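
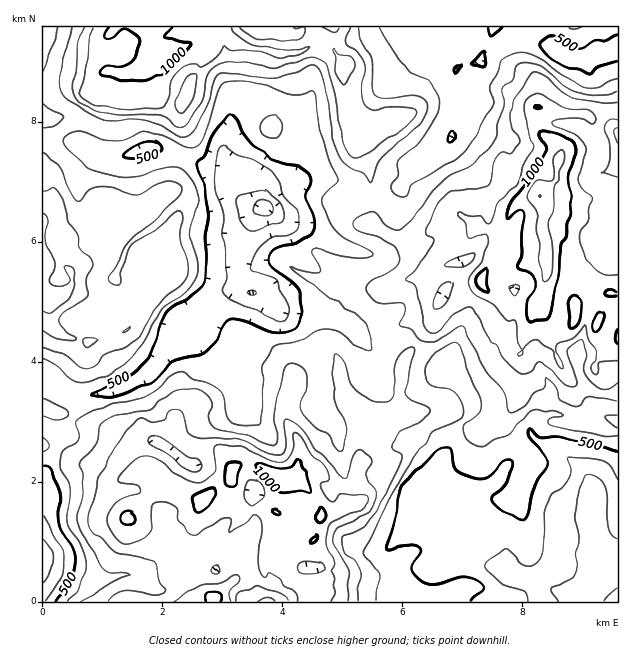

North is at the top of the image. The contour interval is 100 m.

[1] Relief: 140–1200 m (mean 690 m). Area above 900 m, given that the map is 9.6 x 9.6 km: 14.9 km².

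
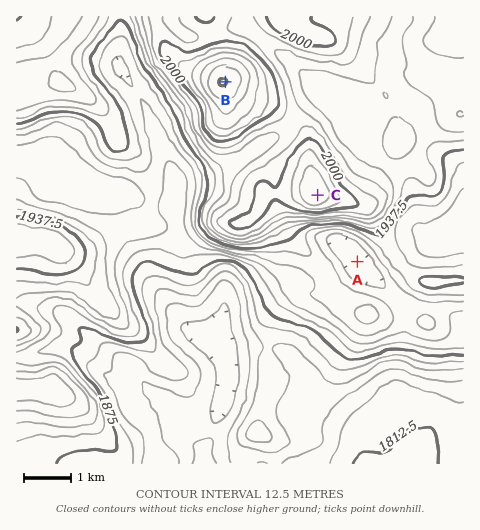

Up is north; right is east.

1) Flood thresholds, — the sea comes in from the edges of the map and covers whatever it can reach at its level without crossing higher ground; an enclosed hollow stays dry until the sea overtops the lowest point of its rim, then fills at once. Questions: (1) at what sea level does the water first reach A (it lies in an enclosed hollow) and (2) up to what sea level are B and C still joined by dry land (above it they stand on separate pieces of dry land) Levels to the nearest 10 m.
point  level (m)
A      1910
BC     1980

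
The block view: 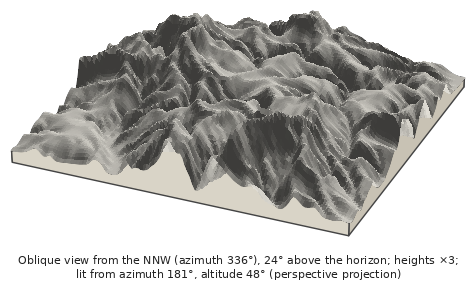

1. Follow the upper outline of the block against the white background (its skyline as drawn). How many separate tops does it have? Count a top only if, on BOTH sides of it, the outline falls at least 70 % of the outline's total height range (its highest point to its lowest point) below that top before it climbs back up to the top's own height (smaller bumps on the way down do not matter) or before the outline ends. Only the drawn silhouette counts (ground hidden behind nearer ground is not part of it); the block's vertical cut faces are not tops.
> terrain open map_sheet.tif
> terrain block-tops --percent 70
0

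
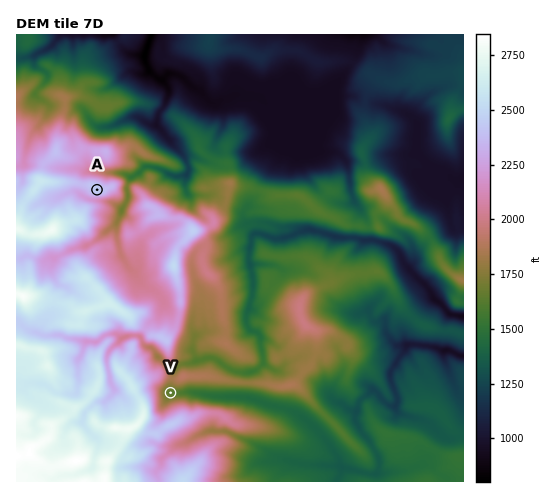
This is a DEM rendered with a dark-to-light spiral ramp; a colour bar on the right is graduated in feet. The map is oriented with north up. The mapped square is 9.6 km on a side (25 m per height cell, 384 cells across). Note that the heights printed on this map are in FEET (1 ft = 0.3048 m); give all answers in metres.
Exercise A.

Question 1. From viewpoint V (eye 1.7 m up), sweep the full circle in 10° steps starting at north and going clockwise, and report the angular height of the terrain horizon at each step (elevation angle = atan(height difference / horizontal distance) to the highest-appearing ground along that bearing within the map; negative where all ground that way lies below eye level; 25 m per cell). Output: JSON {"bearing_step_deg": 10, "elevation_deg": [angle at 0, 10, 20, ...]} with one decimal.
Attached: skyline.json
{"bearing_step_deg": 10, "elevation_deg": [12.7, 13.3, 13.9, 13.9, 13.0, 10.7, 7.0, 4.3, 2.3, 1.0, -0.1, 6.0, 11.9, 15.0, 19.7, 22.2, 22.7, 22.0, 20.9, 19.0, 16.4, 17.6, 21.2, 25.1, 26.7, 26.5, 25.4, 23.4, 22.0, 21.7, 21.1, 21.6, 21.6, 19.8, 16.7, 13.4]}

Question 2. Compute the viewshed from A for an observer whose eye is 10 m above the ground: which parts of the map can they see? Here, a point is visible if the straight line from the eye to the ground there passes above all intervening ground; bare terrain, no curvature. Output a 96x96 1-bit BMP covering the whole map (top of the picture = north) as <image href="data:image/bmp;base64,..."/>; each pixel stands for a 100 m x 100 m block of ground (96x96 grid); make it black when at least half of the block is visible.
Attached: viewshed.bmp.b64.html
<image width="96" height="96" href="data:image/bmp;base64,Qk2+BAAAAAAAAD4AAAAoAAAAYAAAAGAAAAABAAEAAAAAAIAEAAATCwAAEwsAAAIAAAAAAAAA////AAAAAAAAAAAAAAAAAAAAAAAAAAAAAAAAAAAAAAAAAAAABAAAAAAAAAAAAAAAAgAAAAAAAAAAAAAAAQAAAAAAAAAAAAAAAAAAAAAAAACAAAAAAAAAAAAAAAAQAAAAAAAAAAAAAAAcAAAAAAAAAAAAAAAHAAAAAAAAAAAAAAAAAAAAAAAAAAAAAAAAAAAAAAAAAAAAAAADgAAAAAOAAAAAAAADAAAAEAIAAAAAAADAAAAAAAAAAAAAAAAAAAAAAAAAAAAAAAAAAAAAAAAAAAAAAAAAAAAAAAAAAAAAAAAAAAAAAAAAAAAAAAAAAAAAAAAAAAAAAAAAAAAAAAAAAAAAAAAAAAAAAAAAAAAAAAAAAAAAAAAAAAAAAAAAAAAAAAAAAAAAAAABAAAAAAAAAAAAAAADAAAAAAAAAAAAAAABAAAAAAAAAAAAAAABAAAAAAAAAAAAAAAfAAAAAAAAAAAAAAAMAAAAAAAAAAAAAAAAAAAAgAAAAAAAAAAAAAADwAAAAAAAAAAAAAADwAAAAAAAAAAAAAAD4AAAAAAAAAAAAAAD4AAAAAAAAAAAAAAB4AAAAAAAAAAAAgHx4AAAAAAAAAAACYf/4AAAAAAAAAAAcD//4AAAAAAAAAAAQB//4AAAAAAAAAAAAD//4AAAAAAAAAMAAH//4AAAAAAAAAMAAP/+4AAAAAAAAAcAAf//QAAAAAAAAB8AH///wAAAAAAAAD8AD///wAAAAAAAAPkAD///wAAAAAAAAPAAB///wAAAAAAEAeAAAf/fwAAAAAAAA+AAAP+f4AAAAAAAB+AAAH8d4AAAAAAAN8AAAD8f8AAAAAAA58AAAB8P+AAAAAAHgwBwwA/g/AAAAAIMAgDw4A/wHAAAAB5MDADw4/PwDAAAAPwMeAD4//H8CAAAP/wd4AD87+D+AMAB//gfwAB/38D8AcAB/4AfgAB/n4B8AfgD/wA/AAA//gAwAfwD/gA/AAAf/AAwAfwD/Ah+AAAP/vBgA/wB+Hh+AAAH//gAB/wAAPh8AAAH/AAAA/wAAHh8AAAGGAAAAfwAAAz4AAAGcAAAAP4AAADwAAAH8B+AAHwAAAXgAAAD/v+AADwAAD3gAAAB//w+AHwAAf/gAAwA//DwAfwAA//gABwAfwDgA7wAA//gADwAeADAB5wAB//gADgAMAAAB54AP//wAHgAAAAAD84AP//4AHgAAAAADkYAP//8AHgAAAAAGAYAP//8AHgAAAAAMAIAP//8AHgAAAAAIAAAf//sAPgAAAAAAACA///gA/wAAAAAAAD////gf/wAAAAAAAP///////wAAAAAAA////////wAAAAAAH////////4AAAAAAf////////8AAAAAA/////////8AAAAAB/////////8AAAAAH/////////8AAAAAH/////////8AAAAAP/////////8AAAAAP/////////8AAAAAP////7////8AAAAAP////j/9//8AAAAAP/+P+H/8//8AAAAAP/wPn//5//8AAAAAP/8f//yf//8="/>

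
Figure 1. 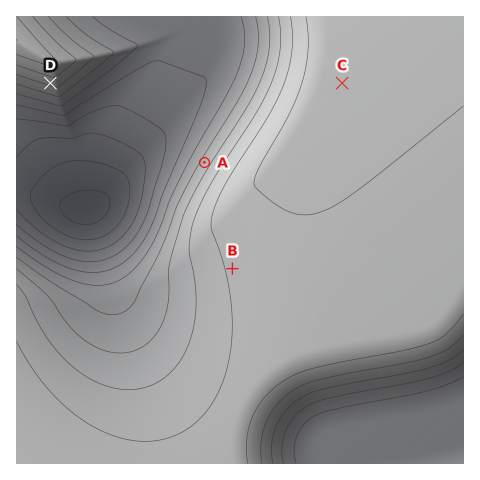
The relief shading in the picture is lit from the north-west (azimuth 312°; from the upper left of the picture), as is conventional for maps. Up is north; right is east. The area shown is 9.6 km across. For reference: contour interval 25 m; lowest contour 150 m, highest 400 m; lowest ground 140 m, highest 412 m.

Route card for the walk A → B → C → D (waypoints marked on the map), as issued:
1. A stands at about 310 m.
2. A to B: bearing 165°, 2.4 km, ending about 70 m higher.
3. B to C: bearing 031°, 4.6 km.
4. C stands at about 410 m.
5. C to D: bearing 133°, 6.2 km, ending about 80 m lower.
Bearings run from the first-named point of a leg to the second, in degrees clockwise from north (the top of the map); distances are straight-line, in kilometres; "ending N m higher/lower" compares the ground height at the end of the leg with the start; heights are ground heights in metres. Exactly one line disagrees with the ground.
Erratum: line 5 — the bearing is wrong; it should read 270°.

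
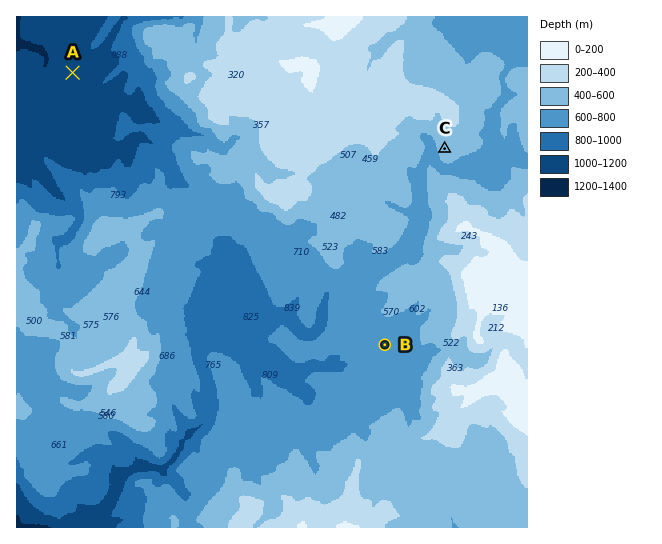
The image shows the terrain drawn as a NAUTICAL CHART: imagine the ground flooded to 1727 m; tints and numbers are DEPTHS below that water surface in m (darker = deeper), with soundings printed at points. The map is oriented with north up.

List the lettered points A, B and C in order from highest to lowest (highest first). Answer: ["C", "B", "A"]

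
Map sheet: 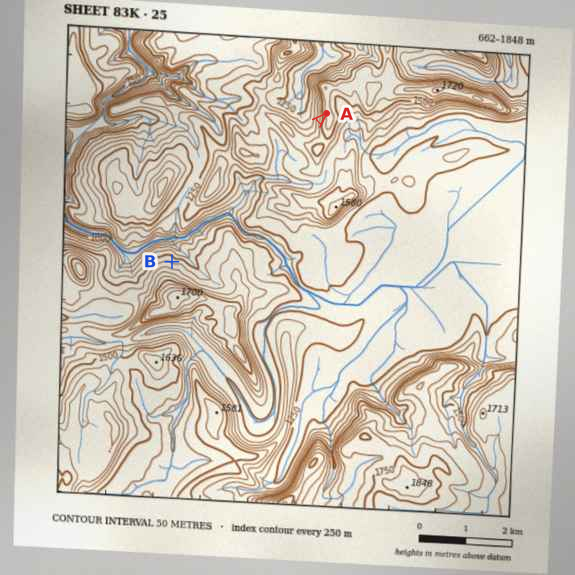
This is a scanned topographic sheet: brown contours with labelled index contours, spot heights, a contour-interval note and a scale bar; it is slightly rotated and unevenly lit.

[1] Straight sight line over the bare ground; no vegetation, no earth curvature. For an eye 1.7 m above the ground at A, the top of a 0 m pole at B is visible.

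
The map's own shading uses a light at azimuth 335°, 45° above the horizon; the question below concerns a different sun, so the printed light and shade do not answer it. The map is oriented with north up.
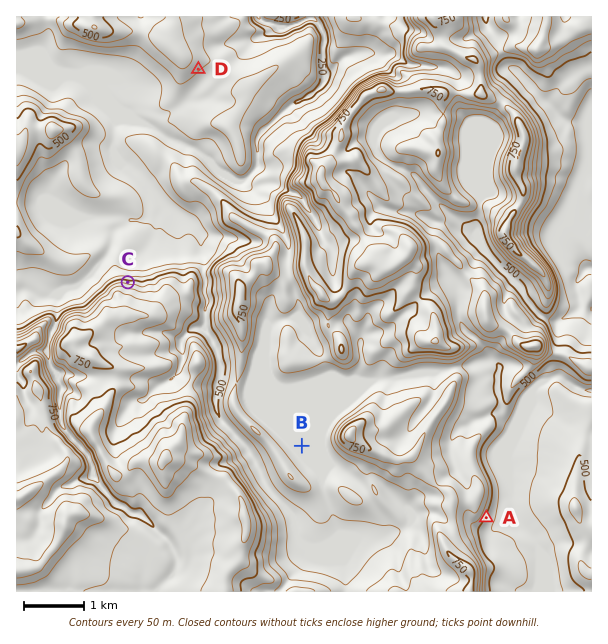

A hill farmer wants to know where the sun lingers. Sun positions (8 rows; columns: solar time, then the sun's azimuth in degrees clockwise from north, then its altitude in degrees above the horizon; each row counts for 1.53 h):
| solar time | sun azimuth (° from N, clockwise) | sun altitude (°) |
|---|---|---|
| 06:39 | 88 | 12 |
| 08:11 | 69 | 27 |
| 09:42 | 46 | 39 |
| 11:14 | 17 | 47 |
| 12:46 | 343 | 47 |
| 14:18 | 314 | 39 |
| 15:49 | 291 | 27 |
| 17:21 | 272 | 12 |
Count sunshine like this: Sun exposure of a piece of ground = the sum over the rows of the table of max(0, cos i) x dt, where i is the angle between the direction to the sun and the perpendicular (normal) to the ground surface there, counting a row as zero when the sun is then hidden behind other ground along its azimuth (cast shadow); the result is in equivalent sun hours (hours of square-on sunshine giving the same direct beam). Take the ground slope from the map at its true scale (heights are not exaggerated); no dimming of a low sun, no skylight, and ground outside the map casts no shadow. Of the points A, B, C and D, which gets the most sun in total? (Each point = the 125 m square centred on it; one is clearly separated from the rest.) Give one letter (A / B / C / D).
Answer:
C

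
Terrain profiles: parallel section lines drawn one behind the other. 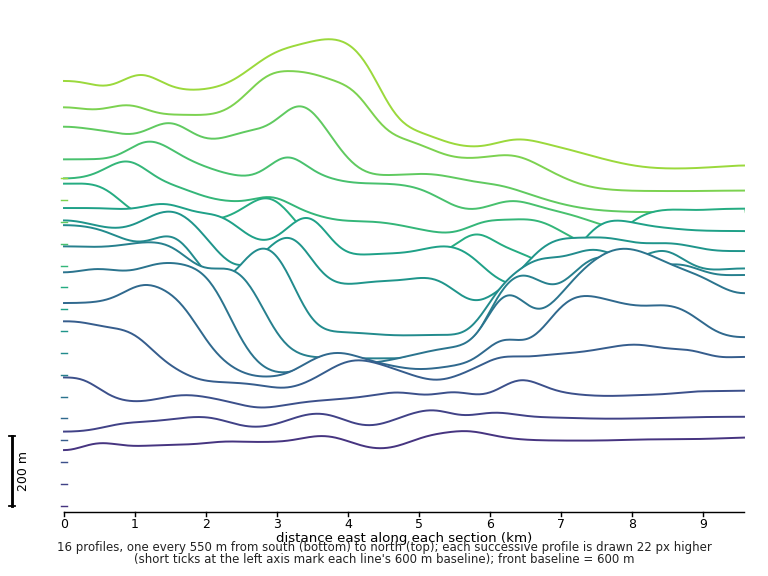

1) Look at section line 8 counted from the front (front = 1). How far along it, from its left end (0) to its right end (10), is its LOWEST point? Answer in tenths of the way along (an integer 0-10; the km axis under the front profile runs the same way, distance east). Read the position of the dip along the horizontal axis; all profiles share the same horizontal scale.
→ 5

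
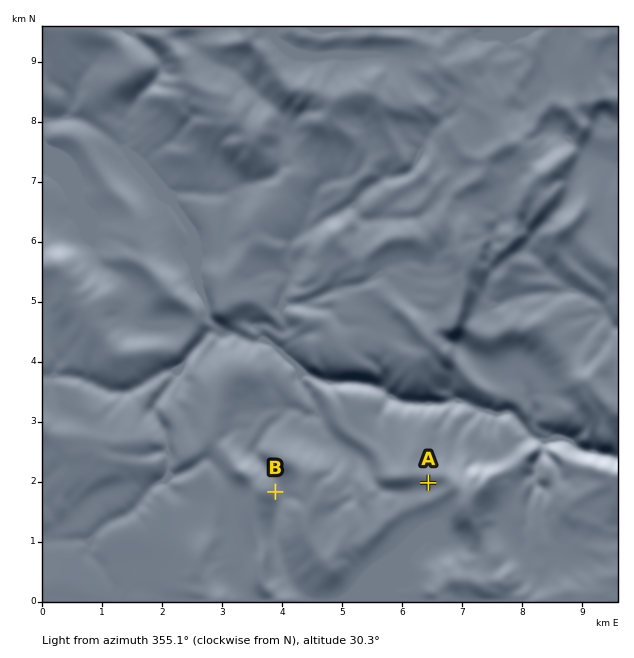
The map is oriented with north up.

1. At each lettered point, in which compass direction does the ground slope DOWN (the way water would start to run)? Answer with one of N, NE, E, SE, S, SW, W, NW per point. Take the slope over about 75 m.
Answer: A S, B E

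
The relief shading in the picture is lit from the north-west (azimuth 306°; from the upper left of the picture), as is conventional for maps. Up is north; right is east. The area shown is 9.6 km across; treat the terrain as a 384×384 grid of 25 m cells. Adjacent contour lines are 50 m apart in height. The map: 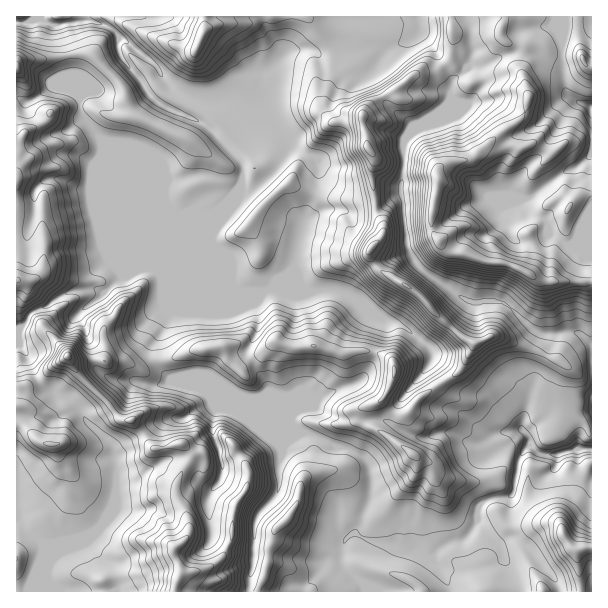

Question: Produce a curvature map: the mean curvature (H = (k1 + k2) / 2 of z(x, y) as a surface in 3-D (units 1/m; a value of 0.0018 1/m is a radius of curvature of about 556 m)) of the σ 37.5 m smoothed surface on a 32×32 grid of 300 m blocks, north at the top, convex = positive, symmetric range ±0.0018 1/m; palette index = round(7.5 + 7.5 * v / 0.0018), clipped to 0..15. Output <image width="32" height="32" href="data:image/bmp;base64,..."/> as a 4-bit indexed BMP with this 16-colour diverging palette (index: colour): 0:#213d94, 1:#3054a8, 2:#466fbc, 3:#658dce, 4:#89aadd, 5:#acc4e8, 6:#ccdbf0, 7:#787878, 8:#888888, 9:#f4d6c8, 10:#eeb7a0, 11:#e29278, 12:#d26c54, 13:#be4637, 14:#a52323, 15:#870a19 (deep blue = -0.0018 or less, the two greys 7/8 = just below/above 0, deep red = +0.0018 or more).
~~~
<image width="32" height="32" href="data:image/bmp;base64,Qk12AgAAAAAAAHYAAAAoAAAAIAAAACAAAAABAAQAAAAAAAACAAATCwAAEwsAABAAAAAAAAAAlD0hAKhUMAC8b0YAzo1lAN2qiQDoxKwA8NvMAHh4eACIiIgAyNb0AKC37gB4kuIAVGzSADdGvgAjI6UAGQqHAHd3l2XIajpWiHZ5p3mHejqXeHZnmstWmGd5l2eHdpJ5h3d3ifoMgrhnd3d3eHdV7Xh3dpZ/OMH5Z3d3d4Z4ifJ4eHZUXSjgb1aHhmd0t3q0d3iGaqk2+Q5lhmhsd2OWZ3eZdmeZoMwbqZVpnKiUt5lGhWZsWPDqNnd0TOtGaGMljvpjW798wndURuk0R3kuyHZ0TfUCZjd3q7lJmoaHaIu3ZK1N+0d3d2bNw9SJeHiHtTrSEiV1h2ZmMeRPdnd3aVreO7mFOMaFRpK/I9dVR9hC+mhnnf55ve3OyjBfaMqmP0TIR1ZmpfWpZBIq9vk0RTSQj1VmZUOjbEU0n1JiaFa3KDf1d3d3ZlVCi/UUI4tn3qeGV3d3d3d2SP8ARVj921qVZ3d3d1t2eo9RHe/9h1Zrhmd3d3eZdmhe8K90c4V3eoZnd3d1qXZYdPC5nEaFpoqFd3d3d0uGZnmAnzRnarelVHd3eIdku4ZsUG+hZnSYt9Z3d2dqakpkTNDPikhpNZlnZ3Vaxnd2Uo+gyr26usXVSEVZ3Vd3dIs+U0NX2UiYXtO6y0N3d3bKr5RWVHnEdkVmWMGXd3d2pjq8lmRm9TXhZl4pRWV3dqdjP7dpZ7VZ/KjVgm63VmaHeGPXhmd3T4eK4k345nZVeIh2NraZmFcUQ0W1M9moqad3eGa2h3d4"/>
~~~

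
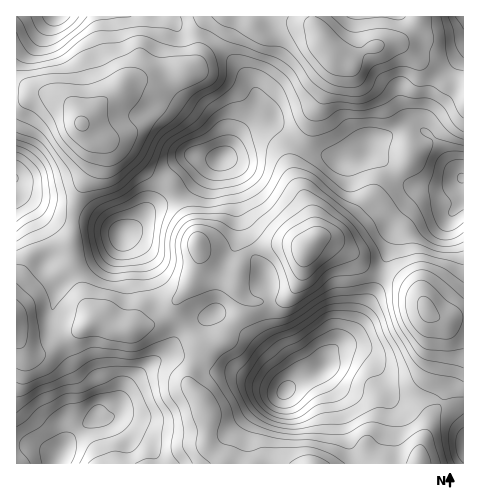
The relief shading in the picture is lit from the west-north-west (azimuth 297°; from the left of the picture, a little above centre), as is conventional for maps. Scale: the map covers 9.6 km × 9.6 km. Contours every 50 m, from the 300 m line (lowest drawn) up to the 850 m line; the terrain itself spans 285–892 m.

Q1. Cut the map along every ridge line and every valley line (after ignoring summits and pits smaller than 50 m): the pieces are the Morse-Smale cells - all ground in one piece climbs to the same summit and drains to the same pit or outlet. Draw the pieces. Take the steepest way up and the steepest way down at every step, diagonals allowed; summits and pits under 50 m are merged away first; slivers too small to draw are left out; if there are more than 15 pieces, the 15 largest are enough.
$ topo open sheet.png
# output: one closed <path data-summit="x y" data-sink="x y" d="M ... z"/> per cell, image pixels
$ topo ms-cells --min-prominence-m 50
<path data-summit="312 463" data-sink="286 390" d="M216 312l-28 17 7 10 9 7-14 26-1 12 15 18 3 8 2 11-3 24 23 19 189 0 2-2 1-16 10-29 9-16-7-2-33 0-7-3-7-8-11-21-10-10-21-9-9 2-14 20-19 8-16 12-4-14-13-19-20-20-19-12z"/><path data-summit="81 124" data-sink="221 158" d="M202 36l-2 0-3 25-8 9-13 1-18 8-25 1-7 4-23 17-22 23 15 12 31 16 24 23 14 8 10-15 14-11 33 1 8-7 7-14 14-17 7-12-2-14-12-21-30-31z"/><path data-summit="81 124" data-sink="56 17" d="M166 16l-149 0-1 82 5 1 14-6 19 2 14 7 6 7 8 14 21-22 28-20 21-1 24-9 13-1 9-13 2-21-17-4z"/><path data-summit="306 249" data-sink="462 178" d="M416 127l-12 0-16 9-13 4-5 4-5 10-22 7-4 0-37-15-2 1-5 11 0 20 15 32 6 27 10 1 8 3 17 12 16 15 11 6 4-2 10-29 2-20 7-9 22-21 21-3 18-11-14-18-11-18-9-9z"/><path data-summit="325 43" data-sink="462 178" d="M395 43l-25 5-22 14-16-6 2 5 0 12-33 72 38 16 4 0 22-7 5-10 5-4 13-4 16-9 12 0 12 7 9 9 11 18 15 17 1-95-18-2-13-13-15-8-14-12z"/><path data-summit="306 249" data-sink="286 390" d="M326 238l-10 0-10 10-13-3-20 0-22 6 11 18 7 17 1 30 4 16 23 37 0 8-6 9 11-8 19-8 9-16 22-20 8-13 21-45-14-8-16-15z"/><path data-summit="325 43" data-sink="221 158" d="M251 16l-40 0-6 8-5 11 14 7 24 24 13 16 5 12 0 17-21 29 11-11 24-8 25 21 6 2 33-71 0-12-14-27-6-8-27-5-31 3-4-3z"/><path data-summit="427 308" data-sink="286 390" d="M384 275l-4 2-4 11-20 41-22 20 10-1 21 9 10 10 13 24 8 7 37 1 8 2 3-6 5-32 0-20-4-16-5-8-12-8-7-13-7-7-11-8z"/><path data-summit="312 463" data-sink="59 455" d="M188 330l-10 7-16 21-14 8-19 18-15 28-8 6 7 0 19 18 14 7 8 10 1 11 73 0-3-5-10-5-9-9 3-24-2-11-3-8-15-18 1-12 14-26-9-7z"/><path data-summit="427 308" data-sink="462 178" d="M463 178l-19 12-21 3-22 21-8 13-1 16-11 30 22 10 11 8 7 7 7 13 5 5 8 3 23-3z"/><path data-summit="306 249" data-sink="221 158" d="M270 121l-24 8-23 29 8 14 14 69 5 11 23-7 20 0 13 3 9-9 1-5-6-24-16-38 1-14 6-13z"/><path data-summit="81 124" data-sink="17 179" d="M45 93l-10 0-19 6 0 86 9 12 22 15 16 6 10 0 7-28 13-23 3-24-2-6-13-13-7-15-7-8z"/><path data-summit="17 318" data-sink="59 455" d="M17 338l-1 107 23 1 20 10 12-19 9-9 15-10 3-7-3-16-5-12-14-14-15-29-14 11-12 2-9-3z"/><path data-summit="197 244" data-sink="286 390" d="M200 249l-1 10-7 22-16 20-1 8 2 6 12 14 27-17 14 13 19 12 20 20 13 19 5 13 10-12 0-8-23-37-4-16-1-30-7-17-12-17-5 4-6 13-3 1-25-10z"/><path data-summit="92 321" data-sink="59 455" d="M166 316l-13 8-23 6-13-1-25-9-14 11-18 9 16 29 17 20 5 14-3 13 2 2 12-1 7-8 13-25 19-18 21-15 5-8 2-11z"/>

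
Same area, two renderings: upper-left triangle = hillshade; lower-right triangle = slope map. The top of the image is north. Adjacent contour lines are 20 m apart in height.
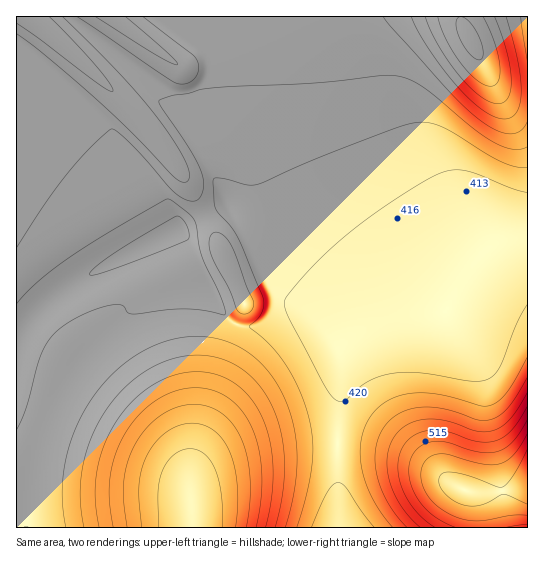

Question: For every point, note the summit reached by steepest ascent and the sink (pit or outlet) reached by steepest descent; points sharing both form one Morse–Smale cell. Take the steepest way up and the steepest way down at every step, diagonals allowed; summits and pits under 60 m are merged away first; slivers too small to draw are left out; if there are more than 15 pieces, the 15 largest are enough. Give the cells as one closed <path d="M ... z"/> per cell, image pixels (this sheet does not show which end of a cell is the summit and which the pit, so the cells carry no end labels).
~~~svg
<path d="M527 16l-510 0-1 326 17-25 26-24 39-24 81-41 44 85 6 7 13 7 12 0 8-3 16-12 11-4 14 3 23 13 16 5 16 0 37-10 51-8 19-36 21-24 13-8 29-5z"/><path d="M179 228l-81 41-39 24-26 24-17 26 1 185 322-1-2-96 4-40 0-34 4-10 9-8 30-16-5 0-21 6-16 0-16-5-23-13-14-3-11 4-16 12-8 3-16-2-9-5-6-7z"/><path d="M527 239l-28 4-13 8-21 24-19 36-61 12-23 10-17 14-4 10 0 34-4 40 2 97 189-1z"/>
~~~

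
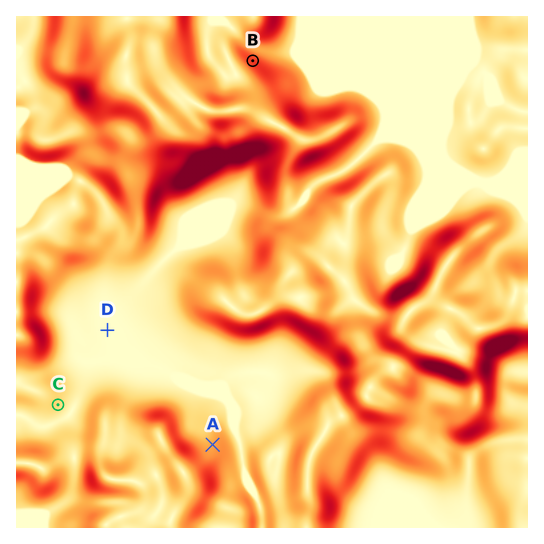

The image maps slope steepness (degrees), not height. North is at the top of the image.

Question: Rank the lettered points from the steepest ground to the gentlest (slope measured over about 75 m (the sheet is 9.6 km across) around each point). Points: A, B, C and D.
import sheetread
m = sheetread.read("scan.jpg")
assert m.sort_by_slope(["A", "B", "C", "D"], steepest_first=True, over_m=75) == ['B', 'A', 'C', 'D']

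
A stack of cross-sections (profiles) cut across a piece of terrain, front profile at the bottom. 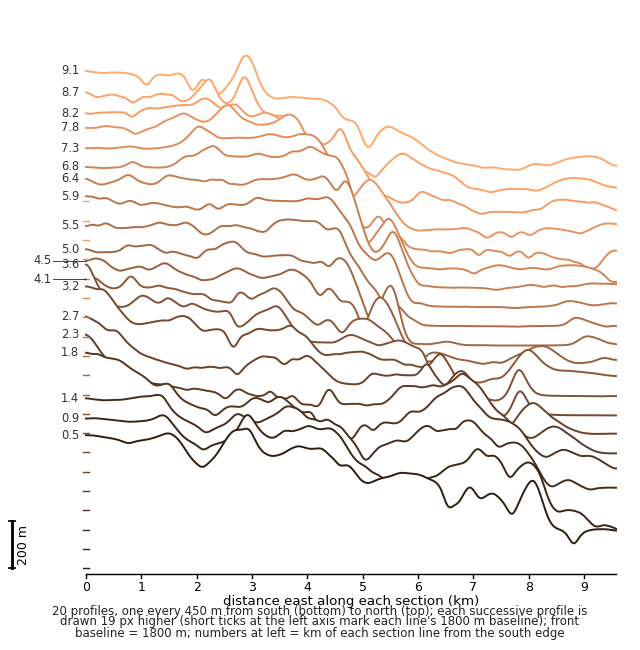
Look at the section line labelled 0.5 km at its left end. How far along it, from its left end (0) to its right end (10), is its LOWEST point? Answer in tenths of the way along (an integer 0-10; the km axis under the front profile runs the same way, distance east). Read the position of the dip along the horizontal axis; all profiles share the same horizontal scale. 9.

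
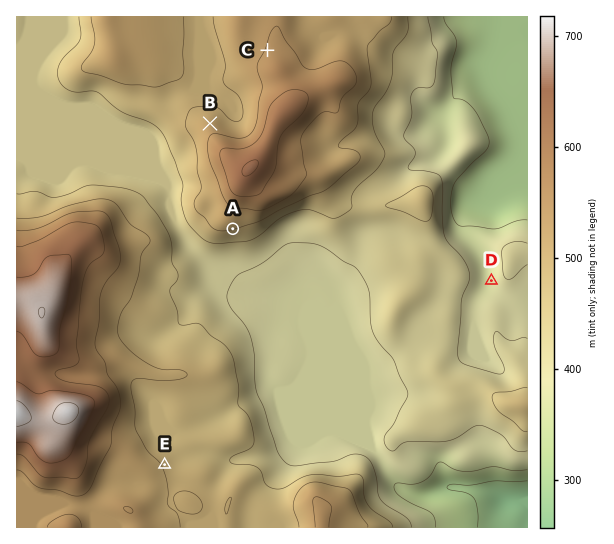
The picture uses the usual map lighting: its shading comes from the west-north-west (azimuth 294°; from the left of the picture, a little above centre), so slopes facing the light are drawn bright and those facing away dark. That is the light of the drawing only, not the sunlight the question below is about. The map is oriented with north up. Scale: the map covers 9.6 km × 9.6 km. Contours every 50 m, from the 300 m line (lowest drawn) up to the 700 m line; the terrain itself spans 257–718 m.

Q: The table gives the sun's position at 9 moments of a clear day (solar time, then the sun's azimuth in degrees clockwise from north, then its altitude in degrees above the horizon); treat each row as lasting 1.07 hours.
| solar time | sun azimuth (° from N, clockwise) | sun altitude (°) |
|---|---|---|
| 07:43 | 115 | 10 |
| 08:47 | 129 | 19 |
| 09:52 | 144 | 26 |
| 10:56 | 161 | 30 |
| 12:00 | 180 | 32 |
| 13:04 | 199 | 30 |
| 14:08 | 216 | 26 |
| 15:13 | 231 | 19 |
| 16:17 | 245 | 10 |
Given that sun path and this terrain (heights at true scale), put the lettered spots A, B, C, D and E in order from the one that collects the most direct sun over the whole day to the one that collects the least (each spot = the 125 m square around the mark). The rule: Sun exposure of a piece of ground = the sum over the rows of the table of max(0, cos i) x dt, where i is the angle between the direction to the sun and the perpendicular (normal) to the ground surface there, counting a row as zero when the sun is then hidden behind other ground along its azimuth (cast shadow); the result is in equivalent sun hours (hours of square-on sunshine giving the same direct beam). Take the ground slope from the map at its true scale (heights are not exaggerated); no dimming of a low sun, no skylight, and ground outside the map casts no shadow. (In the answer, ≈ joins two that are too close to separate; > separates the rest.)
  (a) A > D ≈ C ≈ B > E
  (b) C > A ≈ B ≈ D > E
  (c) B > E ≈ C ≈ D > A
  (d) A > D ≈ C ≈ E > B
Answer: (d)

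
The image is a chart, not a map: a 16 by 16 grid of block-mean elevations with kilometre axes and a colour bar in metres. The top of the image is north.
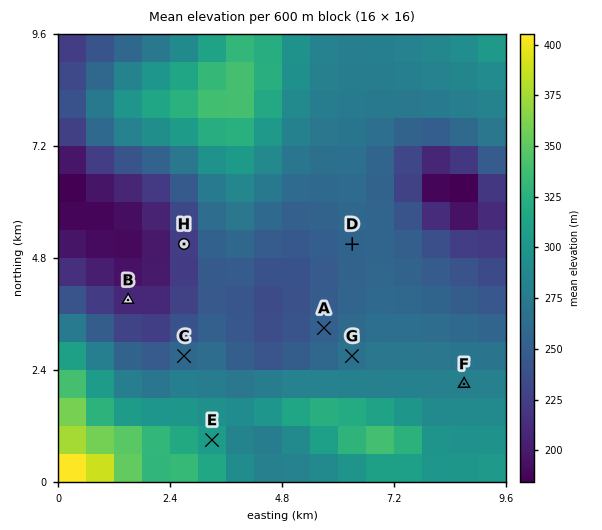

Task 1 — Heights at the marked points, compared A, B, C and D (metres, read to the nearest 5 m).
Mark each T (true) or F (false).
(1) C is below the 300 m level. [T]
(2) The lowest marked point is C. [F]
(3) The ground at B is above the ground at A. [F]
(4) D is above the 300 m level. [F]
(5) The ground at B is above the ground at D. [F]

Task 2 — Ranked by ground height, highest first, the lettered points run E F G H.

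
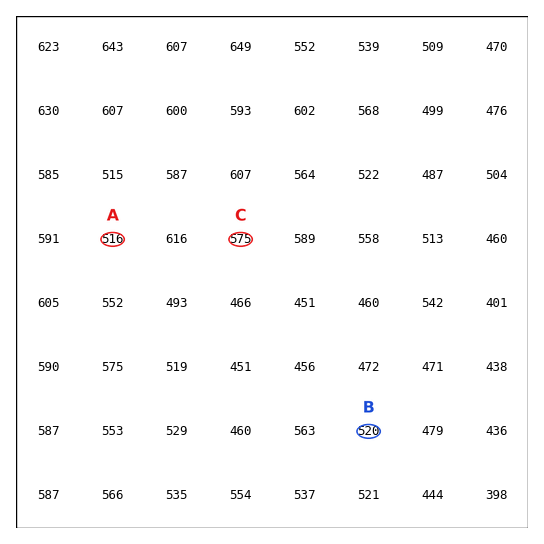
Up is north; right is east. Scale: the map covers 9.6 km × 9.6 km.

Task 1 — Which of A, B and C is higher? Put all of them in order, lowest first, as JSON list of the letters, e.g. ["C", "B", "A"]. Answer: ["A", "B", "C"]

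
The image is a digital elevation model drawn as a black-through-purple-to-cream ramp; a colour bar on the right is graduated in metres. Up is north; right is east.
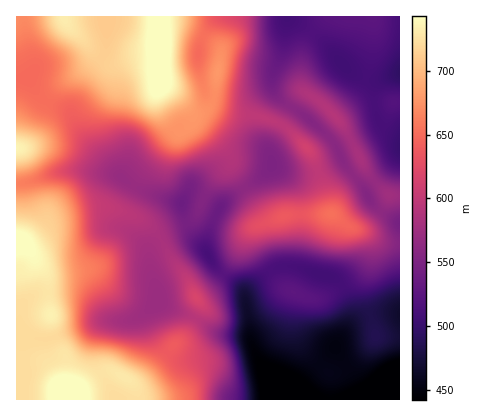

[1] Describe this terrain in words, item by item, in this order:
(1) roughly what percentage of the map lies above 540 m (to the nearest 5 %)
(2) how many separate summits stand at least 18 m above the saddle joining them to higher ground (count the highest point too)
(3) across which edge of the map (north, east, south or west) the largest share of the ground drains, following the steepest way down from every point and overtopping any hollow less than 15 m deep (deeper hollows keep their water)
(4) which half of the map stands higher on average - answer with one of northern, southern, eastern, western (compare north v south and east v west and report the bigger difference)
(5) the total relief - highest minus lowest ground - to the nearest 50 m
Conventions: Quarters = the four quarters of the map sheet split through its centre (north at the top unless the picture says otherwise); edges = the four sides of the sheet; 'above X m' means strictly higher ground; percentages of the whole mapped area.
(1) Ground above 540 m makes up about 75 % of the sheet.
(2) Counting only tops that stand 18 m proud, the map has 8 summits.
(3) Drainage is mainly to the south: more ground falls towards that edge than towards any other.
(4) The western half stands higher on average than the eastern half.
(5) The total relief is about 350 m.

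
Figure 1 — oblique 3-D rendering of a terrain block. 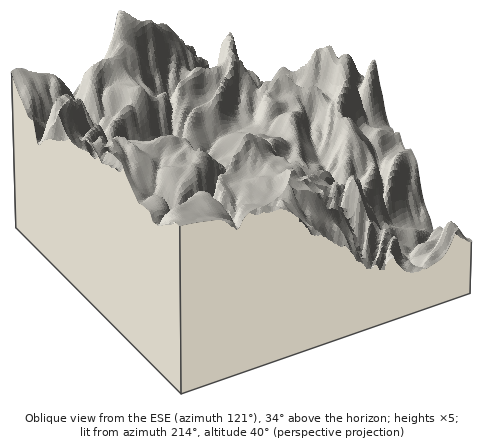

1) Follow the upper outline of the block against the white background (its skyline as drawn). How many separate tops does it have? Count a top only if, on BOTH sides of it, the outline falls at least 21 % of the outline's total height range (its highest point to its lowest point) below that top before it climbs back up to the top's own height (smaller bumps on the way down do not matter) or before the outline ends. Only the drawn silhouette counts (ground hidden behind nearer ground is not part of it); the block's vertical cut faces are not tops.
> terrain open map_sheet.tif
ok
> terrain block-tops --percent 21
1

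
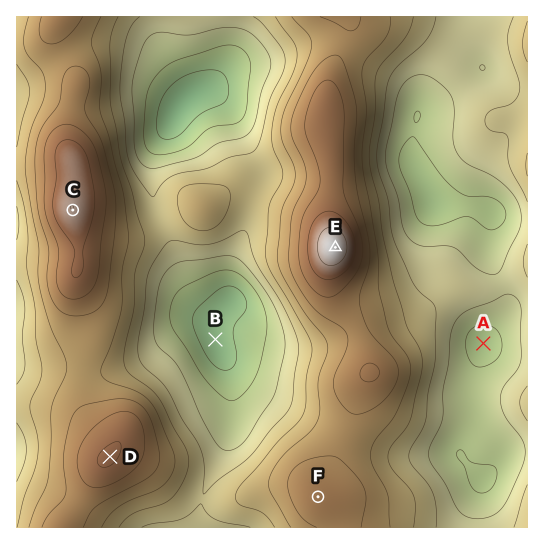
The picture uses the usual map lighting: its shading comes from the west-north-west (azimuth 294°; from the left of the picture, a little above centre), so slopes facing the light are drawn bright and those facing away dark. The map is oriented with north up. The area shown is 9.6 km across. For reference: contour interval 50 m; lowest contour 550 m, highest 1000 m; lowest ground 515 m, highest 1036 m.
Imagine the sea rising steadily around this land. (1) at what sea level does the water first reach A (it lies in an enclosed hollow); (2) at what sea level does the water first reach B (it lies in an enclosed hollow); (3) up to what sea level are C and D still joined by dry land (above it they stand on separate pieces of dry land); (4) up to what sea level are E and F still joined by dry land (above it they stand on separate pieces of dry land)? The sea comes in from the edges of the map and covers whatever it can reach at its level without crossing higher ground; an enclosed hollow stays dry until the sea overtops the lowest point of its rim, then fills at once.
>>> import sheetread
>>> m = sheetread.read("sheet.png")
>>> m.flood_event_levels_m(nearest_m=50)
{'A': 650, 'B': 700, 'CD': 800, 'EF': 850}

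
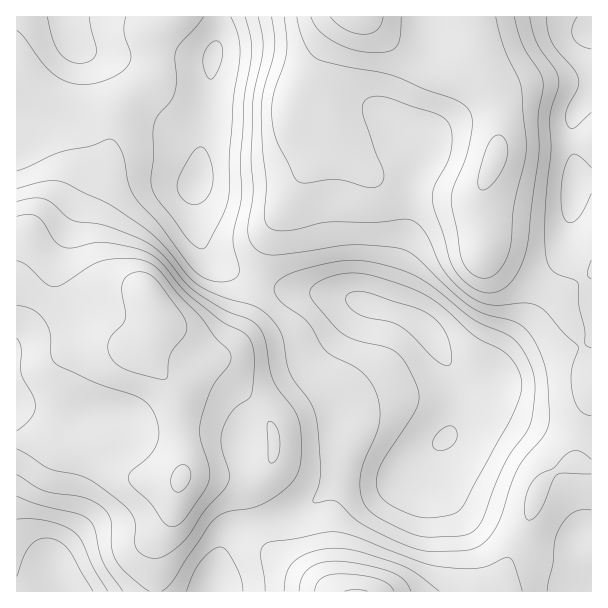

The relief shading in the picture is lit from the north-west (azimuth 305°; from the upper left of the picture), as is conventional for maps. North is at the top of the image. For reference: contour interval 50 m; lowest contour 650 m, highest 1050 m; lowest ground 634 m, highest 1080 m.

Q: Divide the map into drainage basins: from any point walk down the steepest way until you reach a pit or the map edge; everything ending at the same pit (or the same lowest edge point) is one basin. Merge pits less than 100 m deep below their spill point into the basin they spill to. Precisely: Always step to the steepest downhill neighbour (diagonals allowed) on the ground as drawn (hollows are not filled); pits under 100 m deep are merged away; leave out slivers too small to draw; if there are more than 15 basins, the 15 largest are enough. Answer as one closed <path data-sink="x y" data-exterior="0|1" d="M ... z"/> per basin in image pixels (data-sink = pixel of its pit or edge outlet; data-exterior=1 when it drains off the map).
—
<path data-sink="197 183" data-exterior="0" d="M470 16l-454 1 0 423 25-1 28 9 26 3 10 5 18 14 15 8 21 3 22-1-5 11-6 30-14 27 0 44 175-1-53-33-16-18-8-16-6-23-1-19 4-6 10-4 10-10 3-7 0-21-9-18-44-46-8-4-10-2-15 4-14 8-10-2-13-14-3-6 0-9 9-18 1-14 10 17 18 19 15 7 11 0 9-2 9-9 6-9 12-27 24-81 38-64 6-15 0-20-17-21 6 6 13 7 36 41 23 16 84 18 13-2 6-3 16-35 3-31-7-33-8-18-12-20 0-30z"/><path data-sink="426 329" data-exterior="0" d="M306 114l-2 0 12 15 0 20-6 15-38 64-24 81-12 27-6 9-9 9-9 2-11 0-15-7-18-19-9-16-2 13-9 18 0 9 8 12 11 10 7 0 14-8 15-4 13 3 49 49 9 18 0 21-3 7-10 10-13 7 0 22 6 23 8 16 16 18 12 8 42 26 160 0 6-5 7-20 21-40 14-41 14-14 16-9 5 0 2-4 7-37 8-20 0-30-10-28-22-41-8-8-45-25-23-18-4-40 2-25-8 7-13 2-84-18-23-16-14-15-14-18z"/><path data-sink="591 32" data-exterior="1" d="M591 16l-121 1 2 37 12 20 8 18 7 33-3 31-16 41 2 52 12 11 54 32 12 11 22 41 9 28z"/><path data-sink="63 591" data-exterior="1" d="M41 439l-25 2 0 150 139 1 1-44 14-27 6-30 5-11-22 1-21-3-10-4-29-22-30-4z"/>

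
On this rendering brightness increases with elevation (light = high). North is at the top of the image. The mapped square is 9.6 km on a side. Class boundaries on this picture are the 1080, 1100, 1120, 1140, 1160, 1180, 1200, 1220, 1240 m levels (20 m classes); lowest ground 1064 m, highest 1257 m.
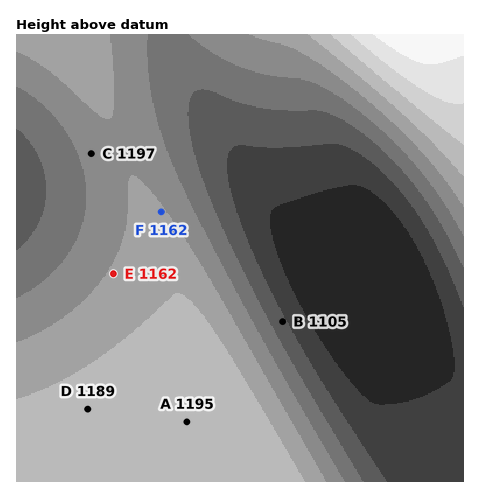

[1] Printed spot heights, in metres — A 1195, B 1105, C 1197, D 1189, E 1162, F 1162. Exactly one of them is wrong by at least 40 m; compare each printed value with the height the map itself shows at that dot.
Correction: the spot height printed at C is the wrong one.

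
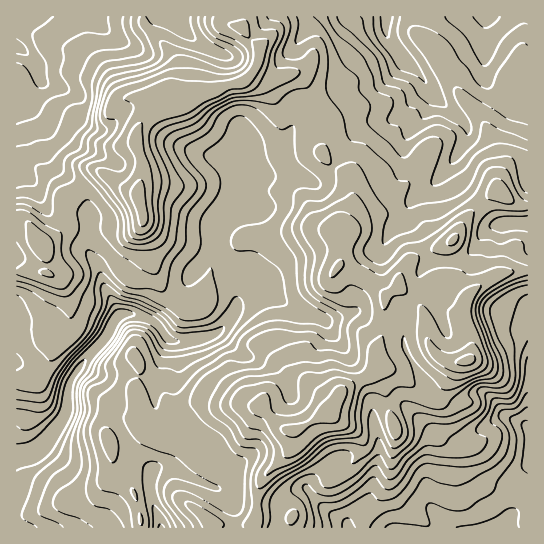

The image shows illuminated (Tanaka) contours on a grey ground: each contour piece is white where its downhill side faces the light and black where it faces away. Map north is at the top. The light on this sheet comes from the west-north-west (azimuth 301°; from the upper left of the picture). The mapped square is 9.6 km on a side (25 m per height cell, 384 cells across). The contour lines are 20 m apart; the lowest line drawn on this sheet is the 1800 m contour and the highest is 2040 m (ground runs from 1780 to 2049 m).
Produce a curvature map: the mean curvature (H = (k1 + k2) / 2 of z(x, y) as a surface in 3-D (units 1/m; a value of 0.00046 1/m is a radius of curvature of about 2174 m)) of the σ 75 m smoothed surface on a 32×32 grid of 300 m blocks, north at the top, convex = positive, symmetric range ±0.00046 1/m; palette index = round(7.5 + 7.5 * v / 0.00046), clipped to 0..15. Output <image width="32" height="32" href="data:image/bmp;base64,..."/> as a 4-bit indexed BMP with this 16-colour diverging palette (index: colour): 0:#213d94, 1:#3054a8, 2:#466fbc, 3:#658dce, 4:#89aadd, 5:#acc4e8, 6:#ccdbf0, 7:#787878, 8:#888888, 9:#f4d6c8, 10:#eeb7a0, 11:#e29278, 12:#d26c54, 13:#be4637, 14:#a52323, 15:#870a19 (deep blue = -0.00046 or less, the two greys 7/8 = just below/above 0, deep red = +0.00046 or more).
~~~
<image width="32" height="32" href="data:image/bmp;base64,Qk12AgAAAAAAAHYAAAAoAAAAIAAAACAAAAABAAQAAAAAAAACAAATCwAAEwsAABAAAAAAAAAAlD0hAKhUMAC8b0YAzo1lAN2qiQDoxKwA8NvMAHh4eACIiIgAyNb0AKC37gB4kuIAVGzSADdGvgAjI6UAGQqHAHhndl5ifOjbfpU5dpp3h2lpuYdeC/tTiExUZYh1eYh3d5iKnCyEVY0iPaVLdYiHiZmWaogmV4VftTi6LmNmdmYidmuGZ5hmNM9iSj1kmqqWpCmsd6qGV6SrxVsvxoeLxokD2nmGZnaoy7z4H3NXVGFrcKmJaJisu1OLtDo4yuclrXD6imh5eqx1ifZniYcgxZuwV3l4WqiXeampqoRrvMVo4wzdiJiZNodoRMlG7v6EiK8wv5ABR8qZpjm2TXPISHib4D0ipiOZl3KKmExX5Eh3aLgAKsyiZmQzU5daaMBnNXiTe7t6lXdmi6aal5f0IqzsoduoV4eHZr55moamj+p5mVWWl0eHd2V6yEe1Vne6bqRHd2l2eId2h6U1qcw4iJyJZ2/XZXeIirrKdFZ/c0jlaFQu5lR3dliqqXhpWcU2grlEn5WXZ3dohol4VnWb7GWXS62oq2eHd0WZd5ZXW9OIWPw5uHVnd3eJmYh6VXu2p2ZXnIQzZ3d4qWiHW6N4modmhp5TV2d2h4l3iEnJOod2dyxKuZgzRpZ5h2WFk3pmeJget3nMgSeGmHmqdji3d6VVSsy6jP/4hoZ4aKNrhZmzmXmHiol26J2miZVEqXWpRoeIUyimEG8UyHq0Oah0inqIhjS6Mni+oql4UruZdYuYiYZ9lkn8xLd3SVO4dmZo"/>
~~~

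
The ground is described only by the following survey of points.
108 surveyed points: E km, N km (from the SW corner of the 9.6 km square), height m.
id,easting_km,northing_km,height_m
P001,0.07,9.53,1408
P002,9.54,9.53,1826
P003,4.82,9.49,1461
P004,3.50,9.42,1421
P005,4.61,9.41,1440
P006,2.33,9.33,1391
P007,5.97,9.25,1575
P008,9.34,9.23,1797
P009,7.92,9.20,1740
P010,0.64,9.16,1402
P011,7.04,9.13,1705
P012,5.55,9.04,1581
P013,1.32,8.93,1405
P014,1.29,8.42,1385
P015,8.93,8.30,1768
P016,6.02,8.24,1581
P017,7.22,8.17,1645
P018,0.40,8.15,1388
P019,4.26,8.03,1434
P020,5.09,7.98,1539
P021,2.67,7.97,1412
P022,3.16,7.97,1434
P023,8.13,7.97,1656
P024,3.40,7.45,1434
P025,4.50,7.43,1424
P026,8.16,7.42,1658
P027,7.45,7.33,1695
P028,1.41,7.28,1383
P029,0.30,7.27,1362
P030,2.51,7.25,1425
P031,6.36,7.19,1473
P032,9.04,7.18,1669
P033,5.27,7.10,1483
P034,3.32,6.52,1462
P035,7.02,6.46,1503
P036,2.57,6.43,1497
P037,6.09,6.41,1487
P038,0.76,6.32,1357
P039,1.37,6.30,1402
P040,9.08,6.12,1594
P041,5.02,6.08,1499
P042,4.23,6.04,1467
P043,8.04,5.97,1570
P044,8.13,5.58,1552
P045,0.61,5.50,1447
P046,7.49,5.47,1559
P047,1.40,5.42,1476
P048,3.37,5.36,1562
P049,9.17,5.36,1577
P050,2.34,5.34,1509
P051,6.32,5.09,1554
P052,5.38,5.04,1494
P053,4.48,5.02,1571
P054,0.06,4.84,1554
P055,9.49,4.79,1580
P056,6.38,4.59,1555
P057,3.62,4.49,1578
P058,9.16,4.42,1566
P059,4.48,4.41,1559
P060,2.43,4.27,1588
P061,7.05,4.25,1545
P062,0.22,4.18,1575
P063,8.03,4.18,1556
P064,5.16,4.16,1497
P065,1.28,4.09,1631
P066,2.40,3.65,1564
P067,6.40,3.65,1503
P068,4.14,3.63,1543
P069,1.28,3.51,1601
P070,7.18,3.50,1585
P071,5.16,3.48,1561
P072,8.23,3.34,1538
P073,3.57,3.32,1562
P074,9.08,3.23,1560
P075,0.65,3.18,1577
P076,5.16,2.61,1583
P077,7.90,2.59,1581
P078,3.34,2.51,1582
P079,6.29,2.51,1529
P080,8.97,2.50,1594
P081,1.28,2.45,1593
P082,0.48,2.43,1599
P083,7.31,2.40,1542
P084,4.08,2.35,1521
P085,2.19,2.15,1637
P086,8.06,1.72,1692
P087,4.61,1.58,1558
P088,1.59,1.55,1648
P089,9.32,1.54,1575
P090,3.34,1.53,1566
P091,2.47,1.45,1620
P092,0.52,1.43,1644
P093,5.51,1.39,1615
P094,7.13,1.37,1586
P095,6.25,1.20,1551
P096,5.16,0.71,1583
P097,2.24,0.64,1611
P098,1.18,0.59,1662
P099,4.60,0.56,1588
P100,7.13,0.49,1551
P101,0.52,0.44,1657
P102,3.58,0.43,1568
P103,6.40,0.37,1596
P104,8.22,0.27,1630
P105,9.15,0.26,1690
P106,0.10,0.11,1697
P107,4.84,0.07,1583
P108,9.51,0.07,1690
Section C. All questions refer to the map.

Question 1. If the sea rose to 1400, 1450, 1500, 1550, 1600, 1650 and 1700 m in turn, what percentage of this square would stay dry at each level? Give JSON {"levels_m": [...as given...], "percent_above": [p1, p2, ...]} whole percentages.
{"levels_m": [1400, 1450, 1500, 1550, 1600, 1650, 1700], "percent_above": [92, 84, 74, 58, 25, 14, 5]}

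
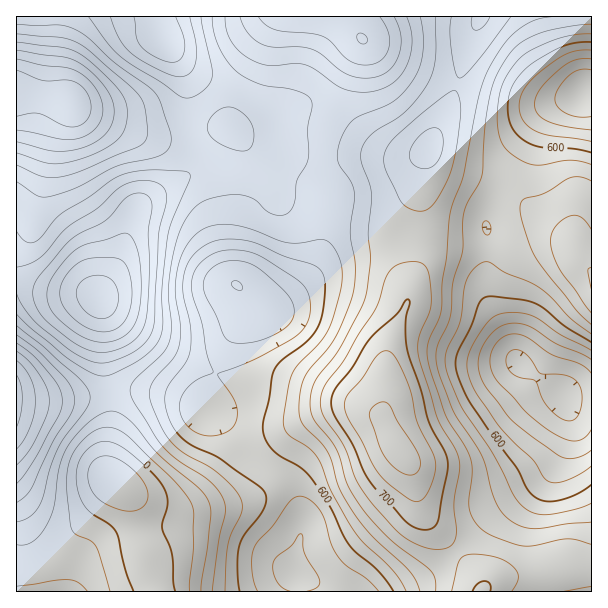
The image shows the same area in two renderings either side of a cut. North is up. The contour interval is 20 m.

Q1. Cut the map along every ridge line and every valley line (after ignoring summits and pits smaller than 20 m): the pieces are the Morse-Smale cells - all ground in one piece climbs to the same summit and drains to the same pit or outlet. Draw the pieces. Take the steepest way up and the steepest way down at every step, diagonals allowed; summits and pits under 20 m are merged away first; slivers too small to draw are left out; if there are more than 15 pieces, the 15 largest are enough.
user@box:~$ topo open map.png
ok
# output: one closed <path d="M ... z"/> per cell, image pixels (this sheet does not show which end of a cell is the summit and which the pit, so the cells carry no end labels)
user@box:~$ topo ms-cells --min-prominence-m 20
<path d="M488 235l-5 6-10 3-51-2-14 61-16 32-6 19 0 38-4 25 10 24 20 29 10 42 34 40 36-36 50-35 8-8 10-16 0 2-16 30-10 33 0 18 6 24 2 26 3 2 46 0 1-194-28-1-7-7-40-28-30-62-3-10 0-12 4-18z"/><path d="M243 92l-3 3-5 9-7 24-18 0-22 6 6 22-1 14-19 14-28 16-10 10-6 12-12 41-20 33 5 16 0 38 7 42 51 0 22 6 18 12 22-57 7-15 20-27 5-5 14 1 16-9 22-20 12-20 6-21 5-36-5-24 0-16-25-4-10-5-6-5-4-10-2-21z"/><path d="M404 238l-36 0-23 3-10 5-10 9-11 17-18 18-23 16-18 0-25 32-19 45-9 28 8 3 12 7 12 13 8 15 12 11 21 15 21-40 19-15 15-8 18-4 15 1 19 8 4-25 0-38 6-19 16-32 14-60 0-2z"/><path d="M26 92l-10 1 0 189 32 8 35 2 15 4 20-33 12-41 6-12 10-10 28-16 19-14 1-14-4-21-2-2-29 5-24-5-51-19-15-12z"/><path d="M354 408l-24 4-24 14-12 14-12 25-6 8 18 21 7 19 1 15-10 38 0 6 6 10 1 10 96 0 36-18 25-22 0-3-34-37-10-42-20-29-8-21-7-6z"/><path d="M156 16l-139 0-1 76 53 10 15 12 51 19 24 5 27-4 2-2 0-6-2-48-10-21-18-25z"/><path d="M501 181l-3 1-4 7-8 32 2 15 0 24-4 18 0 12 3 10 30 62 4 4 36 24 7 7 27 0 1-125-12-11-12-24-14-14-20-12-25-25z"/><path d="M276 475l-18 18-10 6-54 12-29-1-16-6-21-12 6 18 4 26 6 16 1 14 9 25 143 1 1-10-6-10 0-6 10-38-1-15-7-19-8-11z"/><path d="M149 391l-33 0-7 2 1 36-4 33 4 15 13 11 14 10 28 12 29 1 54-12 10-6 14-14 2-5-20-14-12-11-14-23-12-10-13-4-20-14z"/><path d="M108 392l-37 6-55 3 1 167 16-3 21-9 32-35 29-38-7-12-2-9 4-33 0-33z"/><path d="M344 16l-66 0-12 19-10 28-15 29 32 18 5 6 0 13 6 18 6 5 10 5 25 2 0-24 3-15 34-78-2-7-14-14z"/><path d="M365 40l-7 10-28 66-5 19 0 24 20-2 62 1 12-2 11-9 21-43 6-20-44-16-27-13z"/><path d="M591 16l-109 0-13 26-12 42 37 12 40 7 23-1 27-10 7 0z"/><path d="M23 283l-7 1 0 115 37 1 55-8-5-42 0-38-5-15-15-5-35-2z"/><path d="M591 92l-7 0-11 6-12 4-15 8-12 15-35 54 10 7 25 25 20 12 14 14 12 24 11 10z"/>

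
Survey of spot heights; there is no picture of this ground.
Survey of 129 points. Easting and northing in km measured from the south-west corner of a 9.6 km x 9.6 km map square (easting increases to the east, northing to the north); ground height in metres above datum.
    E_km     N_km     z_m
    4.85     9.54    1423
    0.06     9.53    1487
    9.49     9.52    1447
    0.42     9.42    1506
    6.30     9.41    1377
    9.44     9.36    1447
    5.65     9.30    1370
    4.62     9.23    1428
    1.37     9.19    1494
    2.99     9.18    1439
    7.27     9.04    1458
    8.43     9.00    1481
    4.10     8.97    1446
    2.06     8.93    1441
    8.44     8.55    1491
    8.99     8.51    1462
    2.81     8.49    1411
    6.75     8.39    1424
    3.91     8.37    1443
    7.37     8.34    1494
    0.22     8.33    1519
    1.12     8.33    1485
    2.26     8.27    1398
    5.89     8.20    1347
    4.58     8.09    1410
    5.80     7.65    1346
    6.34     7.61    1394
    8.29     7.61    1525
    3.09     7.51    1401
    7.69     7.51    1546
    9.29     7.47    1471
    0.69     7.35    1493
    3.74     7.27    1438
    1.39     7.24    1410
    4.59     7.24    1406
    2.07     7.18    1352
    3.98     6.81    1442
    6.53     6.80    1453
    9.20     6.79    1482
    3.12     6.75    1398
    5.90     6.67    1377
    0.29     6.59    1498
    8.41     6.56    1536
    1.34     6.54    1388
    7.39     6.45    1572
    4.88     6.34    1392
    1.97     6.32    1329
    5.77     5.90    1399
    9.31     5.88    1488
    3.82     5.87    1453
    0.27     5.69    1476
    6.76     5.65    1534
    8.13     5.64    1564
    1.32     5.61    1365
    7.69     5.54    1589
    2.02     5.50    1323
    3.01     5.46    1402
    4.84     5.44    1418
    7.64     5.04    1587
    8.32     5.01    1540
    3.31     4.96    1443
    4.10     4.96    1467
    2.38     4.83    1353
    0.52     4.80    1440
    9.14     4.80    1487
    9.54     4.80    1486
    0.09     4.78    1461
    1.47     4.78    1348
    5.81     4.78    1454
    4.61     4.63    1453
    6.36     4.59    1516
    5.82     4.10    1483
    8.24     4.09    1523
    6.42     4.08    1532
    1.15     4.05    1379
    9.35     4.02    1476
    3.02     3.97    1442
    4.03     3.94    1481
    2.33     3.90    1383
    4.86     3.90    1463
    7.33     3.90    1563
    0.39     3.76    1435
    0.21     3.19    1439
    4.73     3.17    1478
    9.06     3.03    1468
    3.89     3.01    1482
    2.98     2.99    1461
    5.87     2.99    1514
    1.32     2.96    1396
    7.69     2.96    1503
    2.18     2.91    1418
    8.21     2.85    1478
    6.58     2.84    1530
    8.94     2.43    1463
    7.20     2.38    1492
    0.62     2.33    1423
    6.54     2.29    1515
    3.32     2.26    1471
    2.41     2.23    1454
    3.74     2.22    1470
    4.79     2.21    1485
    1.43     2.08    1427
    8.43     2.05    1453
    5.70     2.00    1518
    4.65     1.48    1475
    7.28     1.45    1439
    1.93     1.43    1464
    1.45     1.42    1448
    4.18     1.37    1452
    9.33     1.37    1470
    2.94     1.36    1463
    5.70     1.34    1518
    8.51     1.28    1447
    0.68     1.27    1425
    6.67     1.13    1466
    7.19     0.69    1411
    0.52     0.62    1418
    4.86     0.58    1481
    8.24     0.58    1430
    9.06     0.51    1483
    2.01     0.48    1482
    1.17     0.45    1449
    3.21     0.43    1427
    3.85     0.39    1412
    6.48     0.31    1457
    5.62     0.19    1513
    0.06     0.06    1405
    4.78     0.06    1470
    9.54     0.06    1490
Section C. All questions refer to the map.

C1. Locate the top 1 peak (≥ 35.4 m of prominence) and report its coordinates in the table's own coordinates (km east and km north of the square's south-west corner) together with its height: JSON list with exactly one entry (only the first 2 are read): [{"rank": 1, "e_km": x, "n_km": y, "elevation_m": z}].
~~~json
[{"rank": 1, "e_km": 7.51, "n_km": 5.44, "elevation_m": 1591}]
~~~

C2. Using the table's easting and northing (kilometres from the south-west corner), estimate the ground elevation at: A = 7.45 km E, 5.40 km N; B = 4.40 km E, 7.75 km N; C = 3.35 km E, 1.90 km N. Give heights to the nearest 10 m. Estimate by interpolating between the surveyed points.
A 1590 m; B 1420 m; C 1470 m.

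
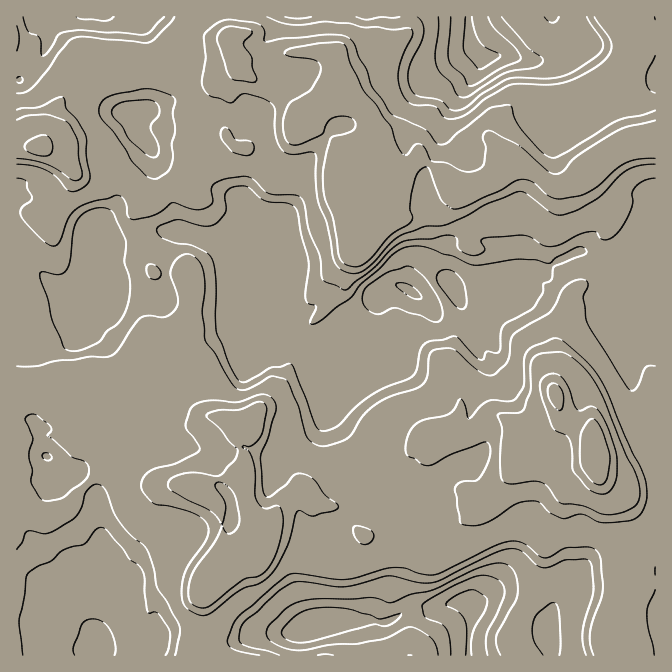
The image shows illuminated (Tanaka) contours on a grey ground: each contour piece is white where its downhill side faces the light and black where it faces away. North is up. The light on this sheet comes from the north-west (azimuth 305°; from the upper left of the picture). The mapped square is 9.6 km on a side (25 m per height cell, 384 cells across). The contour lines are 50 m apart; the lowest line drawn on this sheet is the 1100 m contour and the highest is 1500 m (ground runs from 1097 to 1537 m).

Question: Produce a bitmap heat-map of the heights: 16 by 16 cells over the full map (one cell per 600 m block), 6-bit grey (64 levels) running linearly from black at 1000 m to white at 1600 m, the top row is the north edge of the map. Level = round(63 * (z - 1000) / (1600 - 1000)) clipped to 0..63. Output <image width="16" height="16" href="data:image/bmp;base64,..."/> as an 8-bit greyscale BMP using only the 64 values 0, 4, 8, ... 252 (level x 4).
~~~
<image width="16" height="16" href="data:image/bmp;base64,Qk02BQAAAAAAADYEAAAoAAAAEAAAABAAAAABAAgAAAAAAAABAAATCwAAEwsAAAABAAAAAAAAAAAAAAEBAQACAgIAAwMDAAQEBAAFBQUABgYGAAcHBwAICAgACQkJAAoKCgALCwsADAwMAA0NDQAODg4ADw8PABAQEAAREREAEhISABMTEwAUFBQAFRUVABYWFgAXFxcAGBgYABkZGQAaGhoAGxsbABwcHAAdHR0AHh4eAB8fHwAgICAAISEhACIiIgAjIyMAJCQkACUlJQAmJiYAJycnACgoKAApKSkAKioqACsrKwAsLCwALS0tAC4uLgAvLy8AMDAwADExMQAyMjIAMzMzADQ0NAA1NTUANjY2ADc3NwA4ODgAOTk5ADo6OgA7OzsAPDw8AD09PQA+Pj4APz8/AEBAQABBQUEAQkJCAENDQwBEREQARUVFAEZGRgBHR0cASEhIAElJSQBKSkoAS0tLAExMTABNTU0ATk5OAE9PTwBQUFAAUVFRAFJSUgBTU1MAVFRUAFVVVQBWVlYAV1dXAFhYWABZWVkAWlpaAFtbWwBcXFwAXV1dAF5eXgBfX18AYGBgAGFhYQBiYmIAY2NjAGRkZABlZWUAZmZmAGdnZwBoaGgAaWlpAGpqagBra2sAbGxsAG1tbQBubm4Ab29vAHBwcABxcXEAcnJyAHNzcwB0dHQAdXV1AHZ2dgB3d3cAeHh4AHl5eQB6enoAe3t7AHx8fAB9fX0Afn5+AH9/fwCAgIAAgYGBAIKCggCDg4MAhISEAIWFhQCGhoYAh4eHAIiIiACJiYkAioqKAIuLiwCMjIwAjY2NAI6OjgCPj48AkJCQAJGRkQCSkpIAk5OTAJSUlACVlZUAlpaWAJeXlwCYmJgAmZmZAJqamgCbm5sAnJycAJ2dnQCenp4An5+fAKCgoAChoaEAoqKiAKOjowCkpKQApaWlAKampgCnp6cAqKioAKmpqQCqqqoAq6urAKysrACtra0Arq6uAK+vrwCwsLAAsbGxALKysgCzs7MAtLS0ALW1tQC2trYAt7e3ALi4uAC5ubkAurq6ALu7uwC8vLwAvb29AL6+vgC/v78AwMDAAMHBwQDCwsIAw8PDAMTExADFxcUAxsbGAMfHxwDIyMgAycnJAMrKygDLy8sAzMzMAM3NzQDOzs4Az8/PANDQ0ADR0dEA0tLSANPT0wDU1NQA1dXVANbW1gDX19cA2NjYANnZ2QDa2toA29vbANzc3ADd3d0A3t7eAN/f3wDg4OAA4eHhAOLi4gDj4+MA5OTkAOXl5QDm5uYA5+fnAOjo6ADp6ekA6urqAOvr6wDs7OwA7e3tAO7u7gDv7+8A8PDwAPHx8QDy8vIA8/PzAPT09AD19fUA9vb2APf39wD4+PgA+fn5APr6+gD7+/sA/Pz8AP39/QD+/v4A////AFxUVGSEdFBATFRINFRUfIRgWFx0pJRsVFhURDBQWHSEdGRkgJiwoIiMhIRwaHR8hIB8fIyYqKiUkISIlIyUnJR8fISYqKyQjIiIjJSosMygfISEhJiskHiAjJiYsLzQjISEhISMkIxgZHiIkJzEqIR8dICEhGBgWFhceHCIqIh4dFhofIBcWGRYVFRYaIB8dGxgZHx8XFh0hFBUXFxweHB8aGRwaFhYgLSYgISAgHx8gIh8gIBodJS0sKSomKSYgKykgHSEjIygtLCkqKyYrKiklHBsiIyYsKyYgIiUiIiYeIiEhJCkoKikfFRAYGyAiGhwcHiMpJCUiHxULExYbIg="/>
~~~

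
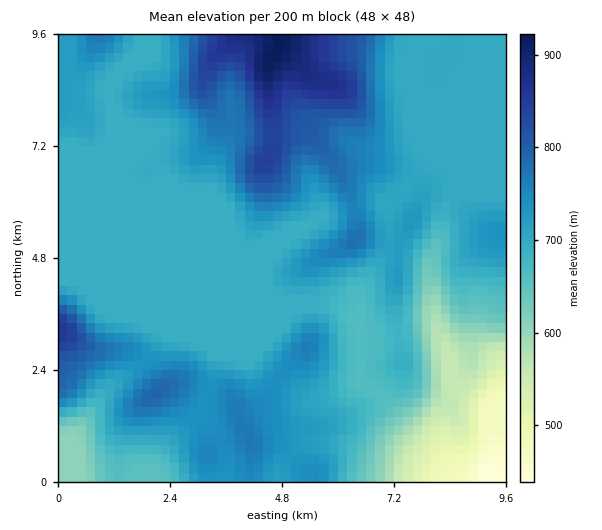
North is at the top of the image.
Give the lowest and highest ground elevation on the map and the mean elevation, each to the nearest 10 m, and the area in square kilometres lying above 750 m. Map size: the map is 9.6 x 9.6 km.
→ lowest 440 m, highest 930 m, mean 710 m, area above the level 19.6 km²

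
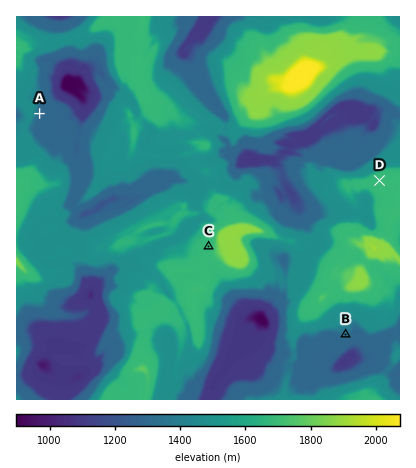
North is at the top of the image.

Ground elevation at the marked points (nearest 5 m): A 1300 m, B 1340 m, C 1685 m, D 1685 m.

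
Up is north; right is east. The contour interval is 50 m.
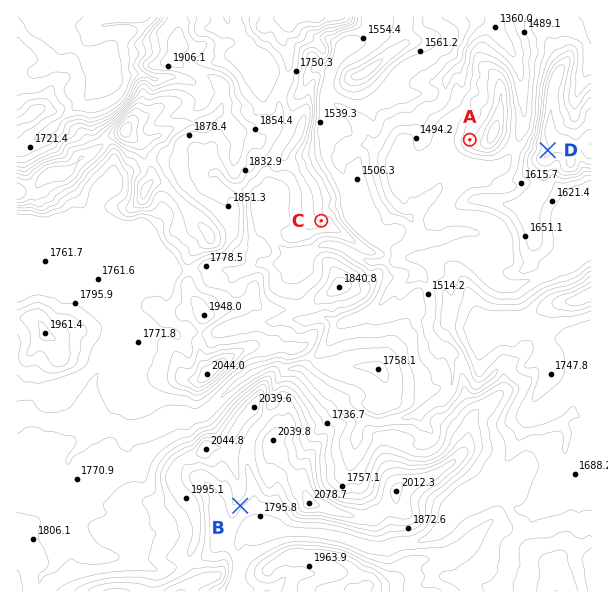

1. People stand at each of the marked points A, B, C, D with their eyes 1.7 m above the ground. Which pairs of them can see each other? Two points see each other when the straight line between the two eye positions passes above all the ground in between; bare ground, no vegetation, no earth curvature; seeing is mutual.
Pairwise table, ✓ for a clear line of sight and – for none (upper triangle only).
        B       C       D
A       –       ✓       –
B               –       –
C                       ✓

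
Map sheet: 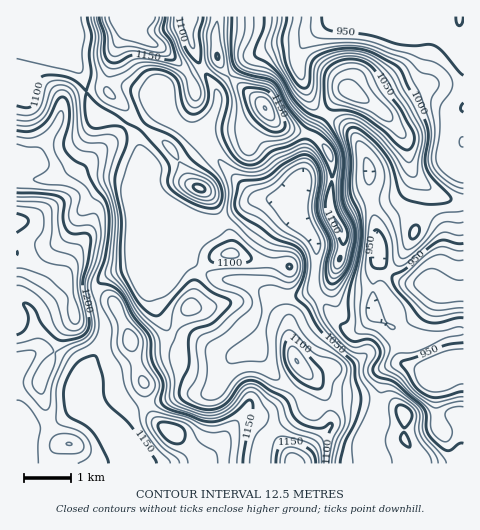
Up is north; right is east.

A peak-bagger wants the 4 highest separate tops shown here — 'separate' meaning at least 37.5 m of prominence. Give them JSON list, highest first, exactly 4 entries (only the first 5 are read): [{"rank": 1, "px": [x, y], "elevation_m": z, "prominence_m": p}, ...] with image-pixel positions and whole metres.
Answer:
[{"rank": 1, "px": [171, 432], "elevation_m": 1211, "prominence_m": 50}, {"rank": 2, "px": [265, 108], "elevation_m": 1188, "prominence_m": 86}, {"rank": 3, "px": [200, 188], "elevation_m": 1154, "prominence_m": 52}, {"rank": 4, "px": [297, 361], "elevation_m": 1125, "prominence_m": 40}]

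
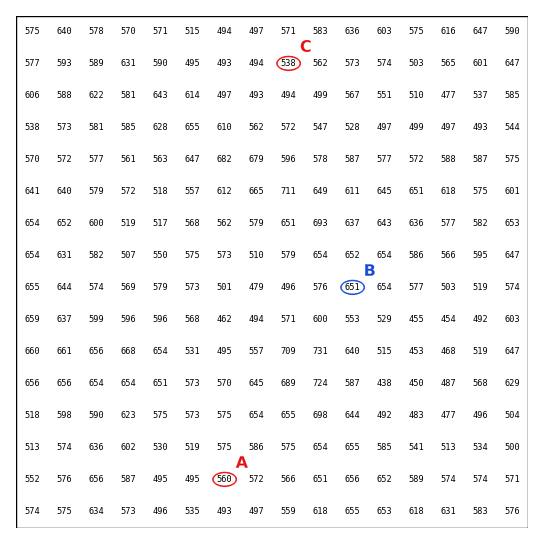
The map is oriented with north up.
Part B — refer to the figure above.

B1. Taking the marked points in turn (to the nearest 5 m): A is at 560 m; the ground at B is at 650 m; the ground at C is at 540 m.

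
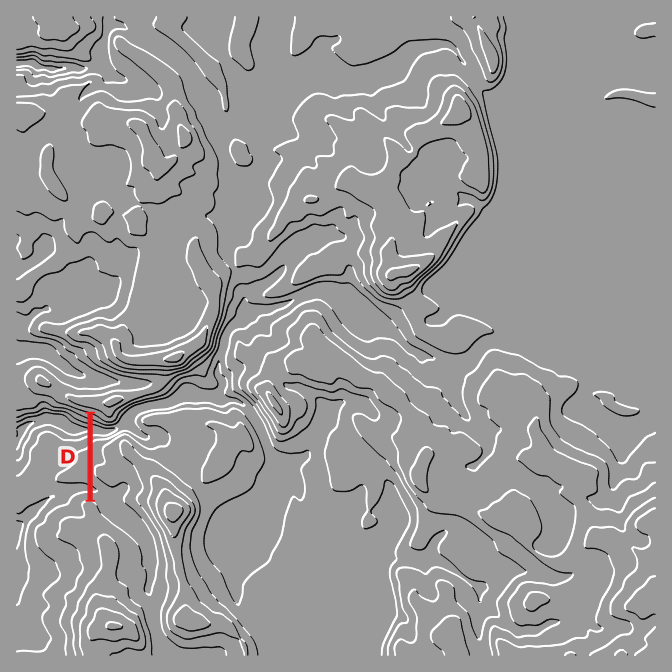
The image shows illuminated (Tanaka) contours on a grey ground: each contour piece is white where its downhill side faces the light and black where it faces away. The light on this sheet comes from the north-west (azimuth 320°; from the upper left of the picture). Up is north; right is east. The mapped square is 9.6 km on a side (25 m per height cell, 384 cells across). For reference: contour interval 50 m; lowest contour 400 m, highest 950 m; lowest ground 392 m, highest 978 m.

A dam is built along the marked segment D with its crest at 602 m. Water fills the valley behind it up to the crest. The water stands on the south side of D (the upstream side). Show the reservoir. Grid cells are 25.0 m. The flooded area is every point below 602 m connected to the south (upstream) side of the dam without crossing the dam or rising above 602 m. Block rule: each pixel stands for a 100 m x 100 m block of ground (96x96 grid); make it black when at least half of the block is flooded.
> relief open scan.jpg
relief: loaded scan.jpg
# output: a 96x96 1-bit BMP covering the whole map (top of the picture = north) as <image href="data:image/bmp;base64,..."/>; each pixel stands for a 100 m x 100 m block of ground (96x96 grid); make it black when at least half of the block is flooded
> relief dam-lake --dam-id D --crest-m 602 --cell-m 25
<image width="96" height="96" href="data:image/bmp;base64,Qk2+BAAAAAAAAD4AAAAoAAAAYAAAAGAAAAABAAEAAAAAAIAEAAATCwAAEwsAAAIAAAAAAAAA////AAAAAAAAAAAAAAAAAAAAAAAAAAAAAAAAAAAAAAAAAAAAAAAAAAAAAAAAAAAAAAAAAAAAAAAAAAAAAAAAAAAAAAAAAAAAAAAAAAAAAAAAAAAAAAAAAAAAAAAAAAAAQAAAAAAAAAAAAAAAwAAAAAAAAAAAABgAwAAAAAAAAAAAABgBwAAAAAAAAAAAABgB4AAAAAAAAAAAABgD8AAAAAAAAAAAABgD/AAAAAAAAAAAABgH/gAAAAAAAAAAABgP/gAAAAAAAAAAADgP/wAAAAAAAAAAAHgP/wAAAAAAAAAAAPAP/wAAAAAAAAAAAfAP/4AAAAAAAAAAA+AH/4AAAAAAAAAAB8AH/4AAAAAAAAAAD4AD/4AAAAAAAAAAHwAA/+AAAAAAAAAAH4AAP/AAAAAAAAAAH4AAH/AAAAAAAAAAGAAAD+AAAAAAAAAAEAAAD+AAAAAAAAAAGAAAB+AAAAAAAAAAGAAAB/AAAAAAAAAAGAAAB/AAAAAAAAAAHB4ABgAAAAAAAAAAHj4ADAAAAAAAAAAAH/4ADAAAAAAAAAAAH/gAGAAAAAAAAAAAGeAAGAAAAAAAAAAAAf4BMAAAAAAAAAAAAH//8AAAAAAAAAAAAB//4AAAAAAAAAAAAAH/gAAAAAAAAAAAAAH/gAAAAAAAAAAAAAD/gAAAAAAAAAAAAAAHAAAAAAAAAAAAAAAHAAAAAAAAAAAAAAAHAAAAAAAAAAAAAAADAAAAAAAAAAAAAAADAAAAAAAAAAAAAAABAAAAAAAAAAAAAAABgAAAAAAAAAAAAAAB4AAAAAAAAAAAAAAA8AAAAAAAAAAAAAAAfgAAAAAAAAAAAAAAf4AAAAAAAAAAAAAAIAAAAAAAAAAAAAAAAAAAAAAAAAAAAAAAAAAAAAAAAAAAAAAAAAAAAAAAAAAAAAAAAAAAAAAAAAAAAAAAAAAAAAAAAAAAAAAAAAAAAAAAAAAAAAAAAAAAAAAAAAAAAAAAAAAAAAAAAAAAAAAAAAAAAAAAAAAAAAAAAAAAAAAAAAAAAAAAAAAAAAAAAAAAAAAAAAAAAAAAAAAAAAAAAAAAAAAAAAAAAAAAAAAAAAAAAAAAAAAAAAAAAAAAAAAAAAAAAAAAAAAAAAAAAAAAAAAAAAAAAAAAAAAAAAAAAAAAAAAAAAAAAAAAAAAAAAAAAAAAAAAAAAAAAAAAAAAAAAAAAAAAAAAAAAAAAAAAAAAAAAAAAAAAAAAAAAAAAAAAAAAAAAAAAAAAAAAAAAAAAAAAAAAAAAAAAAAAAAAAAAAAAAAAAAAAAAAAAAAAAAAAAAAAAAAAAAAAAAAAAAAAAAAAAAAAAAAAAAAAAAAAAAAAAAAAAAAAAAAAAAAAAAAAAAAAAAAAAAAAAAAAAAAAAAAAAAAAAAAAAAAAAAAAAAAAAAAAAAAAAAAAAAAAAAAAAAAAAAAAAAAAAAAAAAAAAAAAAAAAAAAAAAAAAAAAAAAAAAAAAAAAAAAAAAAAAAAAAAAAAAAAAAAAAAAAAAAAAAAAAAAAAAAAAAAAAAAAAAAAAAA="/>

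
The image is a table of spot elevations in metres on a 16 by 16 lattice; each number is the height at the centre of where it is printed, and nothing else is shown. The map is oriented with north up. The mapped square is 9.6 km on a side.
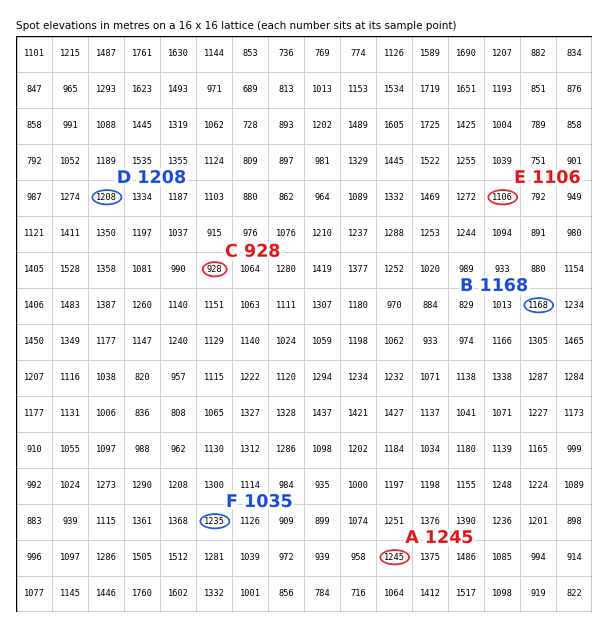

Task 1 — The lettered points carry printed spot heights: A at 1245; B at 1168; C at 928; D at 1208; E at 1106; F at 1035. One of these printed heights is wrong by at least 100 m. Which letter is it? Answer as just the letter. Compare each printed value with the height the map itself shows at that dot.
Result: F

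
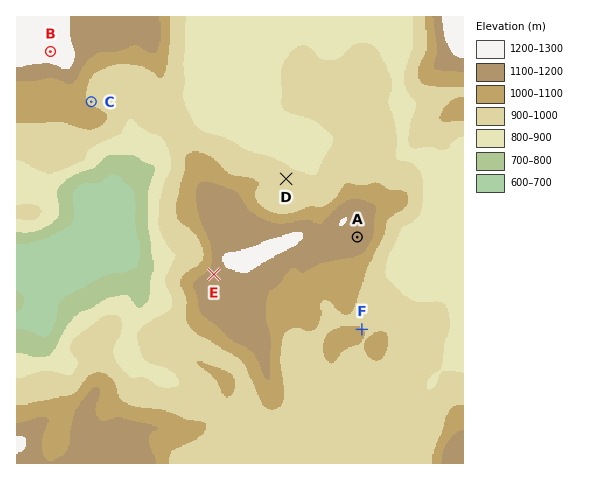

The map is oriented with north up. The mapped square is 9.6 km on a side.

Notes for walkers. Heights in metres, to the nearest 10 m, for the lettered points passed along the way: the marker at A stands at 1160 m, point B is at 1250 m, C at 980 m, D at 940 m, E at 1150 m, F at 1000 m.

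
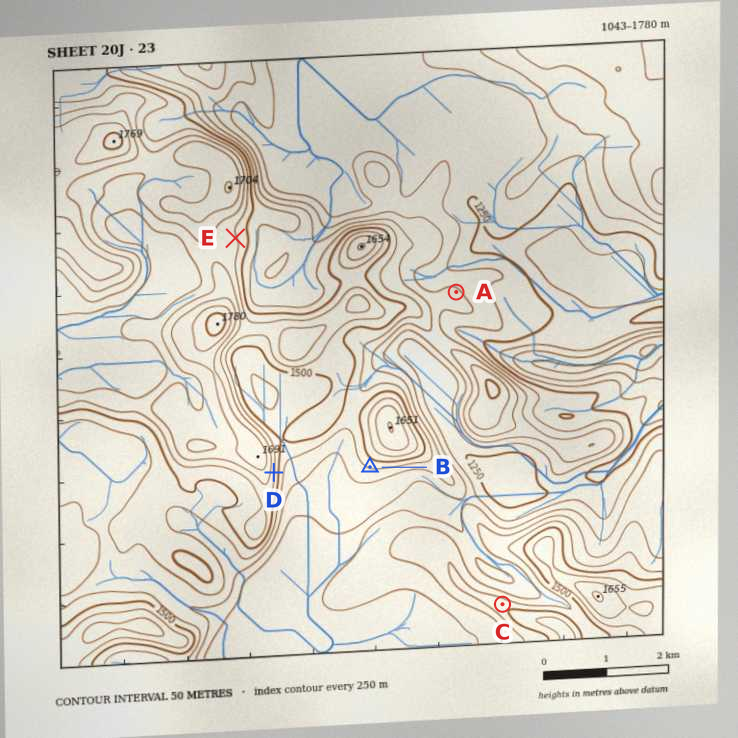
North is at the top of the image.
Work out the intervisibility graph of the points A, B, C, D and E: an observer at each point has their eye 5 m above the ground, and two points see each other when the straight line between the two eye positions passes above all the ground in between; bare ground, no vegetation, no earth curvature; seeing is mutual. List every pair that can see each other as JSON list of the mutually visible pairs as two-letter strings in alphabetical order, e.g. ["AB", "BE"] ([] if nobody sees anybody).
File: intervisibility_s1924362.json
["BC", "BD", "CD"]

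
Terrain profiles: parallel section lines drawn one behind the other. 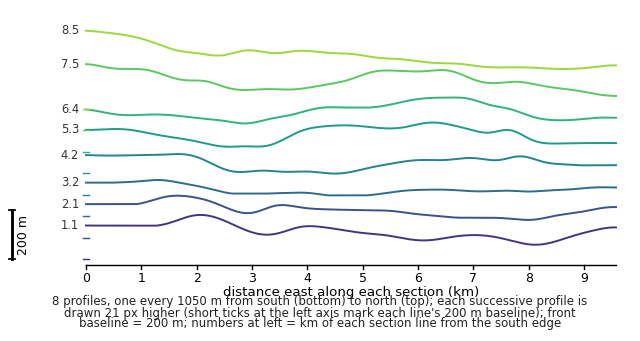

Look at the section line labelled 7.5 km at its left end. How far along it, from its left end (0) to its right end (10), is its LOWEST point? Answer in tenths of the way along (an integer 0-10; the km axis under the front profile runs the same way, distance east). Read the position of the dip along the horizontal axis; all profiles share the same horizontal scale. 10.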